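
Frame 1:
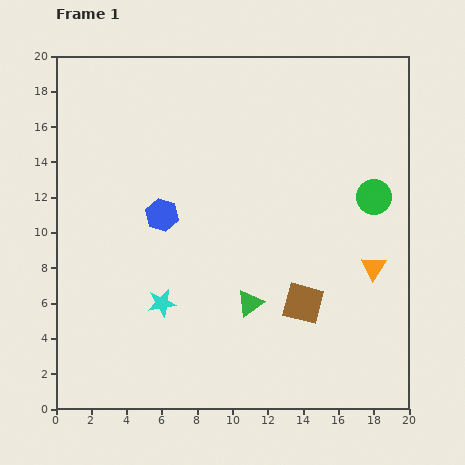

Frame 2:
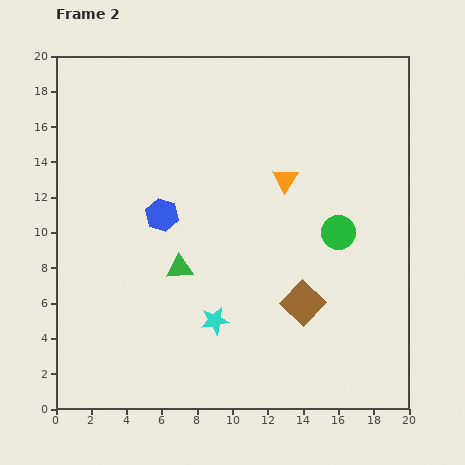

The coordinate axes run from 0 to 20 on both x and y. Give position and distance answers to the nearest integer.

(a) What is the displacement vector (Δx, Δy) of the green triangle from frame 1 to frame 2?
(-4, 2)

The green triangle was at (11, 6) in frame 1 and (7, 8) in frame 2.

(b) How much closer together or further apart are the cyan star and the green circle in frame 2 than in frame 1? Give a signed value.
-4

Distance in frame 1: 13. Distance in frame 2: 9.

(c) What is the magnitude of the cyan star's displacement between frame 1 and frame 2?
3

The cyan star moved from (6, 6) to (9, 5), a distance of √(3² + 1²) ≈ 3.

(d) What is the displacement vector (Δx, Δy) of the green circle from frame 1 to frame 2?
(-2, -2)

The green circle was at (18, 12) in frame 1 and (16, 10) in frame 2.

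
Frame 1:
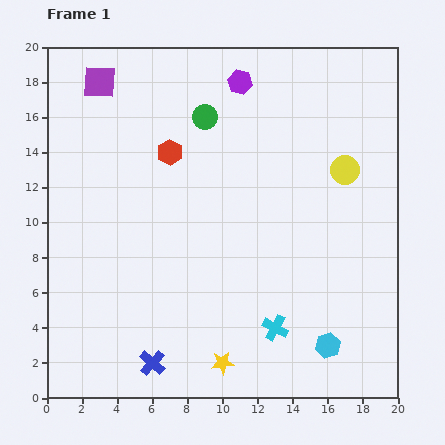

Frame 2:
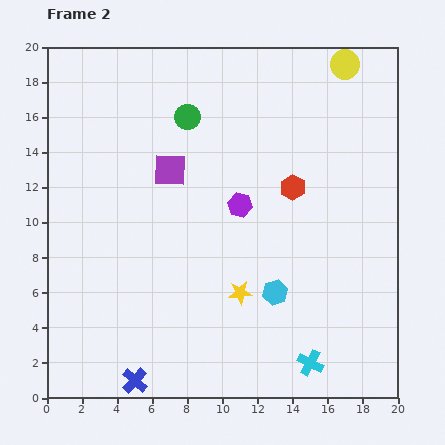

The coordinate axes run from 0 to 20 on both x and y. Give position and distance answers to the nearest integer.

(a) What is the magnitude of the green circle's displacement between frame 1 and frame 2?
1

The green circle moved from (9, 16) to (8, 16), a distance of √(1² + 0²) ≈ 1.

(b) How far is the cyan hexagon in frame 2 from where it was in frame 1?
4

The cyan hexagon moved from (16, 3) to (13, 6), a distance of √(3² + 3²) ≈ 4.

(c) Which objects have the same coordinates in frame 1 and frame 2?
none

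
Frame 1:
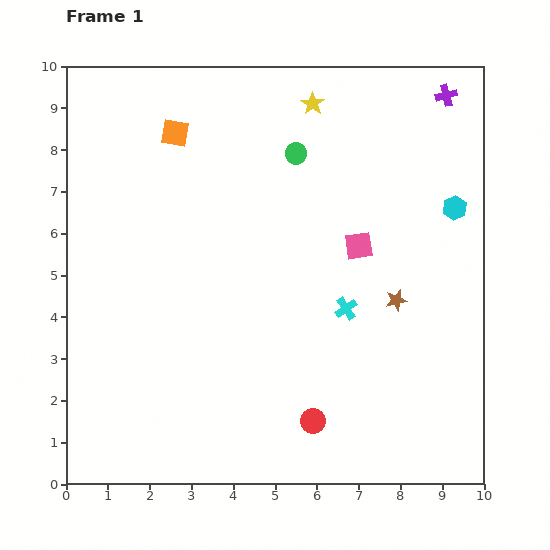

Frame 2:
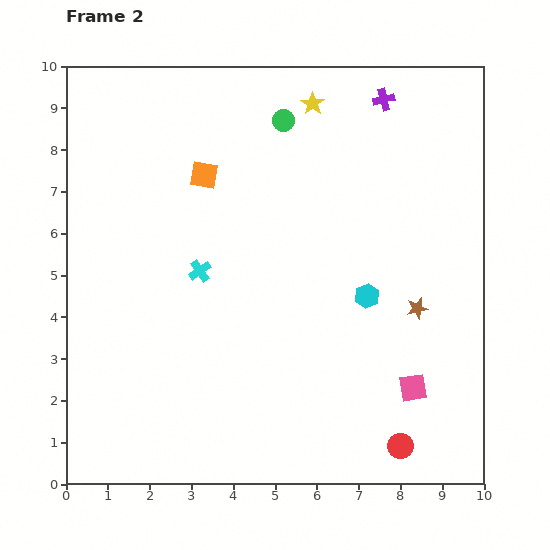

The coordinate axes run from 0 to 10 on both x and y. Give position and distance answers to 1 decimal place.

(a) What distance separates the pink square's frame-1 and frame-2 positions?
3.6

The pink square moved from (7.0, 5.7) to (8.3, 2.3), a distance of √(1.3² + 3.4²) ≈ 3.6.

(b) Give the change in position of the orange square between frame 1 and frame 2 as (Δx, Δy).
(0.7, -1.0)

The orange square was at (2.6, 8.4) in frame 1 and (3.3, 7.4) in frame 2.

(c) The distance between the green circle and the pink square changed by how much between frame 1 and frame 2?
+4.4

Distance in frame 1: 2.7. Distance in frame 2: 7.1.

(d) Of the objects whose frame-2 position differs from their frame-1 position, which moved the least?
the brown star

(moved 0.5)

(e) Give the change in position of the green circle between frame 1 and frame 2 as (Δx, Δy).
(-0.3, 0.8)

The green circle was at (5.5, 7.9) in frame 1 and (5.2, 8.7) in frame 2.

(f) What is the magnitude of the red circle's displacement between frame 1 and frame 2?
2.2

The red circle moved from (5.9, 1.5) to (8.0, 0.9), a distance of √(2.1² + 0.6²) ≈ 2.2.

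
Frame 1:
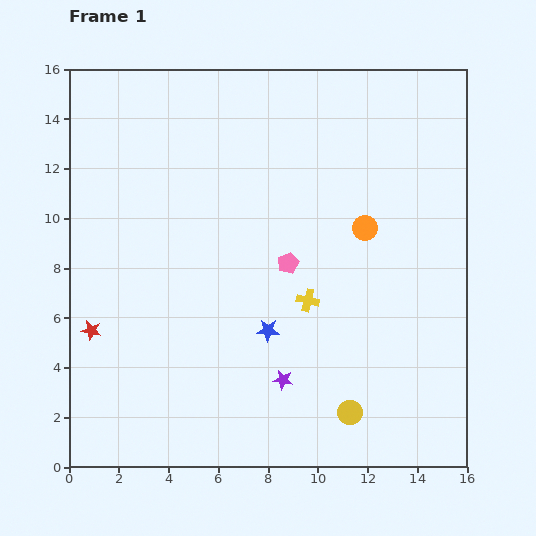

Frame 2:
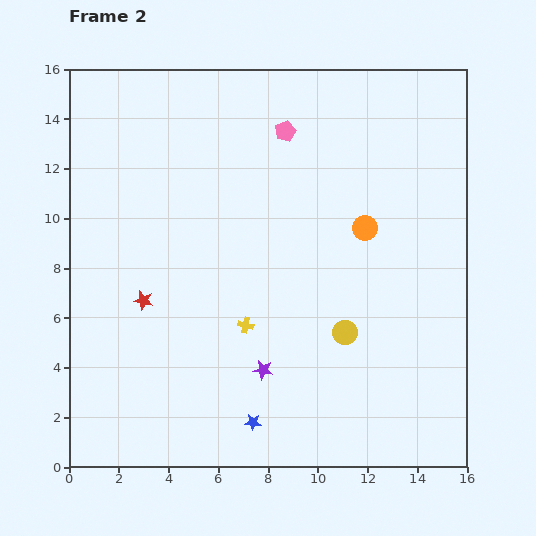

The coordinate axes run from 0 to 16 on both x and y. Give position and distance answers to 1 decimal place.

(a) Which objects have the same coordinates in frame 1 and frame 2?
the orange circle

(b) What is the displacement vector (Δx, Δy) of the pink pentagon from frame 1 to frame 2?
(-0.1, 5.3)

The pink pentagon was at (8.8, 8.2) in frame 1 and (8.7, 13.5) in frame 2.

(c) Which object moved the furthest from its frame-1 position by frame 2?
the pink pentagon

(moved 5.3; next 3.7)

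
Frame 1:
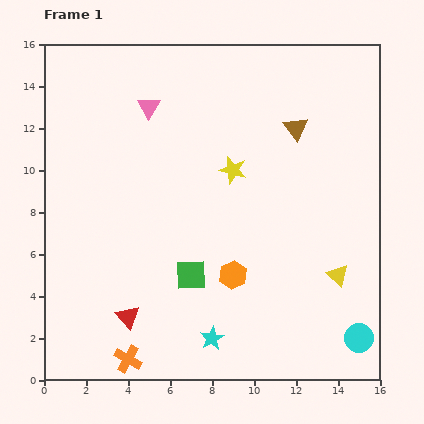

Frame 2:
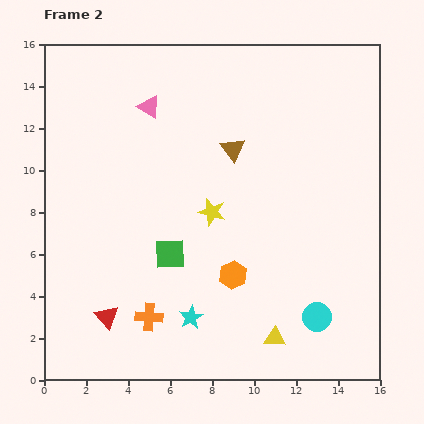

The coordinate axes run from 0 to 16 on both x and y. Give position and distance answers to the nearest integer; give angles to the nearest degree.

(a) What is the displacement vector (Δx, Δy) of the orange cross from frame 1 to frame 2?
(1, 2)

The orange cross was at (4, 1) in frame 1 and (5, 3) in frame 2.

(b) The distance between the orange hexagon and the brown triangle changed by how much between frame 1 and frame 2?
-2

Distance in frame 1: 8. Distance in frame 2: 6.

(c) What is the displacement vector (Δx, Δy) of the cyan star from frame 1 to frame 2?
(-1, 1)

The cyan star was at (8, 2) in frame 1 and (7, 3) in frame 2.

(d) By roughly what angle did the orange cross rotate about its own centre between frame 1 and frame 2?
24° counter-clockwise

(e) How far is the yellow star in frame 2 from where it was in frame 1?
2

The yellow star moved from (9, 10) to (8, 8), a distance of √(1² + 2²) ≈ 2.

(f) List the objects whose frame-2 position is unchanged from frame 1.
the pink triangle, the orange hexagon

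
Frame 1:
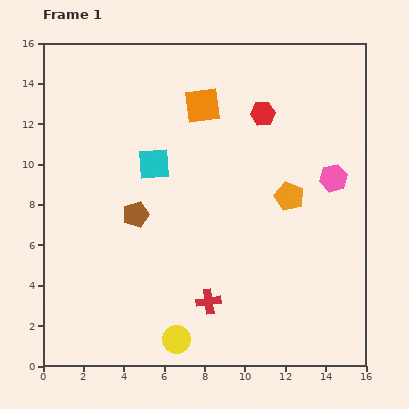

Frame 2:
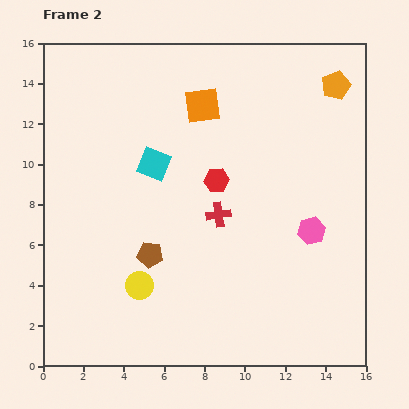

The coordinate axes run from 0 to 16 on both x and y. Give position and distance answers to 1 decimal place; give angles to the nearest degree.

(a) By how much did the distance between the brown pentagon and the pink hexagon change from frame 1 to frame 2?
-1.9

Distance in frame 1: 10.0. Distance in frame 2: 8.1.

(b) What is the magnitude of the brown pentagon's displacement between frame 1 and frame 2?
2.1

The brown pentagon moved from (4.6, 7.5) to (5.3, 5.5), a distance of √(0.7² + 2.0²) ≈ 2.1.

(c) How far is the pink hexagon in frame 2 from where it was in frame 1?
2.8

The pink hexagon moved from (14.4, 9.3) to (13.3, 6.7), a distance of √(1.1² + 2.6²) ≈ 2.8.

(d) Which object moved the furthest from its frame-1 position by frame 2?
the orange pentagon

(moved 6.0; next 4.3)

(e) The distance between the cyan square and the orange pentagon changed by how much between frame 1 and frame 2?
+2.9

Distance in frame 1: 6.9. Distance in frame 2: 9.8.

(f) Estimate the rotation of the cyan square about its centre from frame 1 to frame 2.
25° clockwise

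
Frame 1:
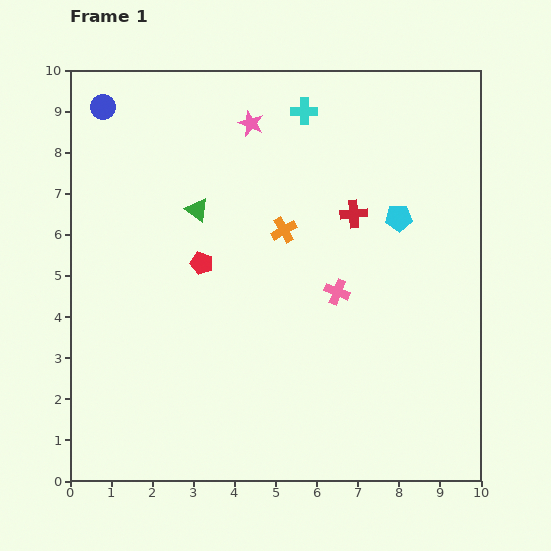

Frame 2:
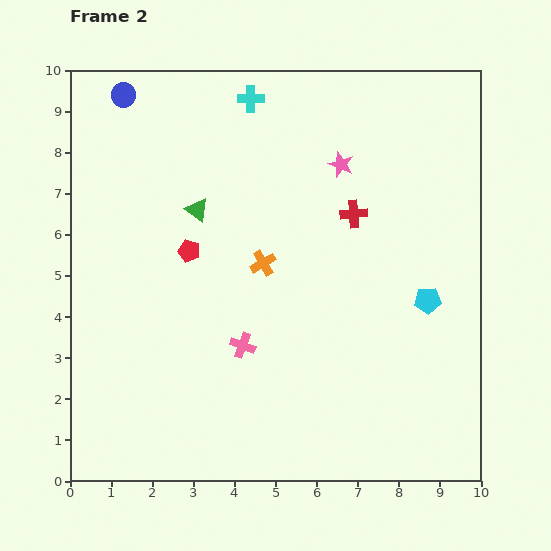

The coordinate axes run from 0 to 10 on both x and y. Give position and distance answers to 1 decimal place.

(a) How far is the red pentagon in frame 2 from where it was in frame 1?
0.4

The red pentagon moved from (3.2, 5.3) to (2.9, 5.6), a distance of √(0.3² + 0.3²) ≈ 0.4.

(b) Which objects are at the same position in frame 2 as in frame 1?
the green triangle, the red cross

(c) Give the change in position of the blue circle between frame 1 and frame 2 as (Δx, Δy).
(0.5, 0.3)

The blue circle was at (0.8, 9.1) in frame 1 and (1.3, 9.4) in frame 2.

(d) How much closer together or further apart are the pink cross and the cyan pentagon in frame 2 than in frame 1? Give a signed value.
+2.3

Distance in frame 1: 2.3. Distance in frame 2: 4.6.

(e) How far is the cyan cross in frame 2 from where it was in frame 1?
1.3

The cyan cross moved from (5.7, 9.0) to (4.4, 9.3), a distance of √(1.3² + 0.3²) ≈ 1.3.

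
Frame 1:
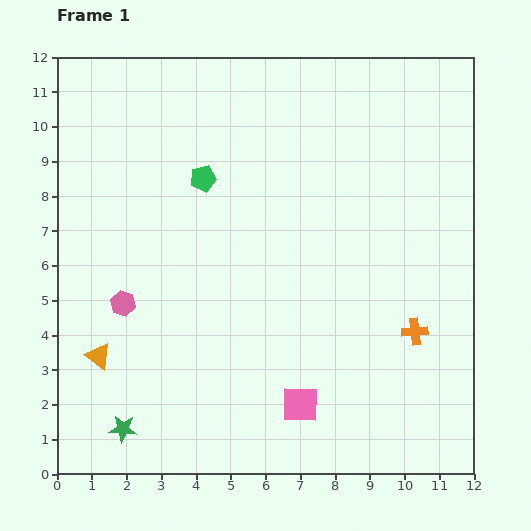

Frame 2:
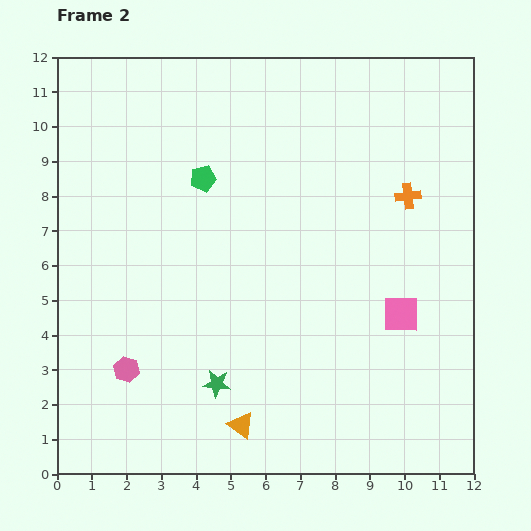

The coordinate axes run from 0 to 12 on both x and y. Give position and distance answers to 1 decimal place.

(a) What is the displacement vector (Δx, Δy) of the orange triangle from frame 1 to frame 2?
(4.1, -2.0)

The orange triangle was at (1.2, 3.4) in frame 1 and (5.3, 1.4) in frame 2.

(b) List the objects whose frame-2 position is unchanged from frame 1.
the green pentagon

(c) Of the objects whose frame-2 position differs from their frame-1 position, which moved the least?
the pink hexagon

(moved 1.9)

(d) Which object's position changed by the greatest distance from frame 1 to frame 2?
the orange triangle

(moved 4.6; next 3.9)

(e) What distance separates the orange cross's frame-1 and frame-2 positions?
3.9

The orange cross moved from (10.3, 4.1) to (10.1, 8.0), a distance of √(0.2² + 3.9²) ≈ 3.9.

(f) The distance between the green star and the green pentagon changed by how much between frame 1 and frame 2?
-1.7

Distance in frame 1: 7.6. Distance in frame 2: 5.9.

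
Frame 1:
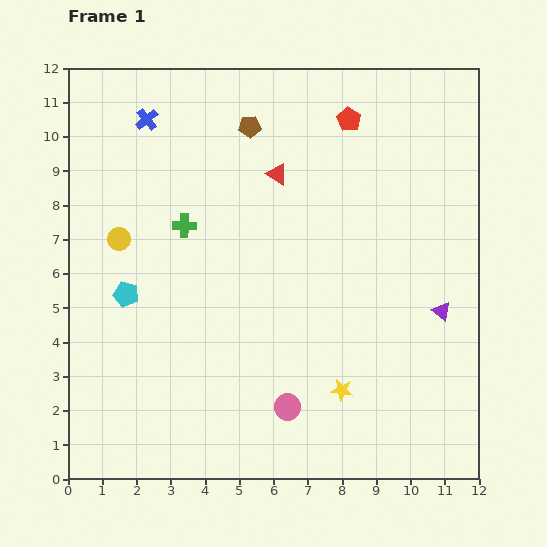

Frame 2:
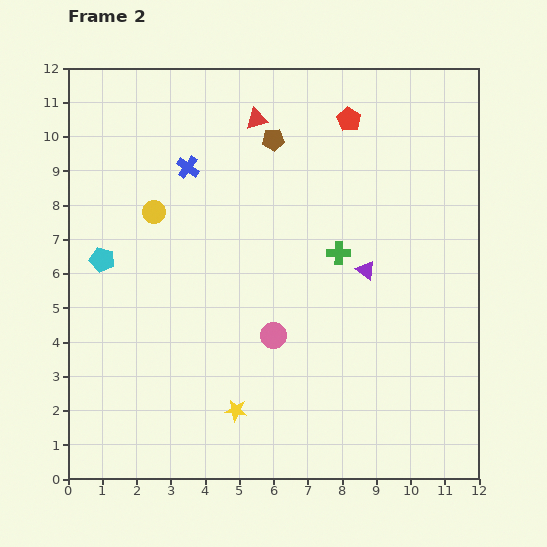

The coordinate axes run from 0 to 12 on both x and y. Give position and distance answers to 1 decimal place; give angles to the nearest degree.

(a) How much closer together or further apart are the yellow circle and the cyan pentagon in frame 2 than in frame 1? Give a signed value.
+0.5

Distance in frame 1: 1.6. Distance in frame 2: 2.1.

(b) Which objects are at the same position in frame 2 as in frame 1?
the red pentagon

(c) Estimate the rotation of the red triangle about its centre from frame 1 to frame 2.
45° counter-clockwise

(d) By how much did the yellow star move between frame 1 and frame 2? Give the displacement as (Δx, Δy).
(-3.1, -0.6)

The yellow star was at (8.0, 2.6) in frame 1 and (4.9, 2.0) in frame 2.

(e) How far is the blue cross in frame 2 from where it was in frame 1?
1.8

The blue cross moved from (2.3, 10.5) to (3.5, 9.1), a distance of √(1.2² + 1.4²) ≈ 1.8.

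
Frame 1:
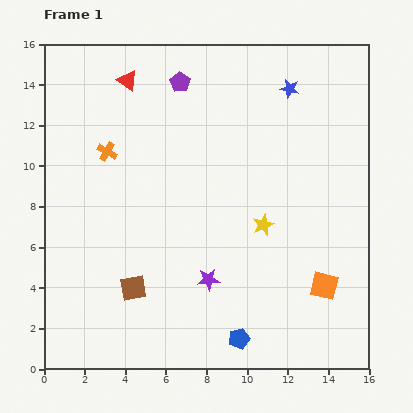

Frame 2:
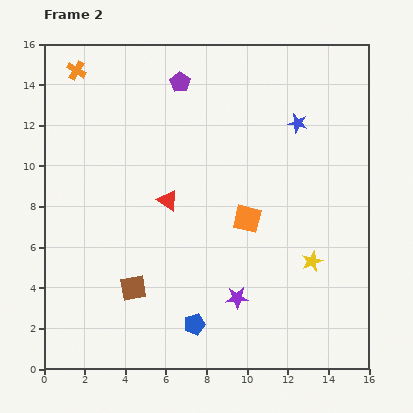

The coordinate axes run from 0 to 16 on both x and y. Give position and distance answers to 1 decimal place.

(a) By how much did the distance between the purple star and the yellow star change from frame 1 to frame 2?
+0.3

Distance in frame 1: 3.8. Distance in frame 2: 4.1.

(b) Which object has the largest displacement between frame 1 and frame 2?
the red triangle

(moved 6.2; next 5.0)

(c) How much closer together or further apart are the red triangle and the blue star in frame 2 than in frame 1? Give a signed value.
-0.6

Distance in frame 1: 8.0. Distance in frame 2: 7.4.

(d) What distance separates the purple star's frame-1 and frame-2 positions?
1.7

The purple star moved from (8.1, 4.4) to (9.5, 3.5), a distance of √(1.4² + 0.9²) ≈ 1.7.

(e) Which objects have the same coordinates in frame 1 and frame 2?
the purple pentagon, the brown square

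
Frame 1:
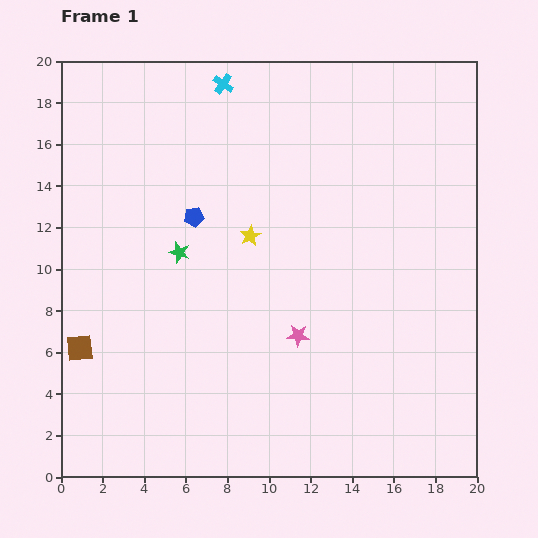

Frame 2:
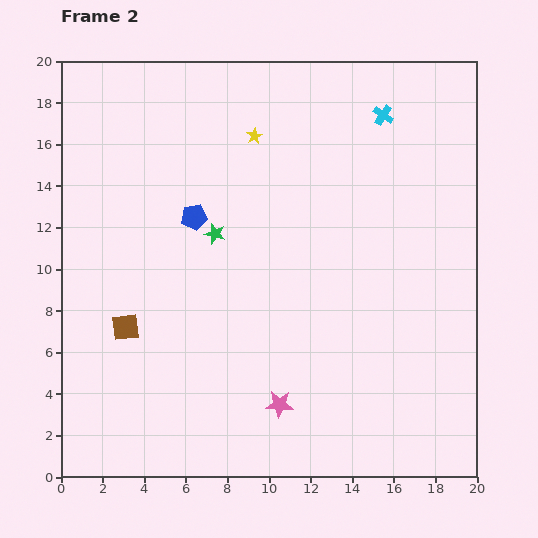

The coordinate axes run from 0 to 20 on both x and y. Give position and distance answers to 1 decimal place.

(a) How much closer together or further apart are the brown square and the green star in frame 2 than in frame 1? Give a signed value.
-0.4

Distance in frame 1: 6.6. Distance in frame 2: 6.2.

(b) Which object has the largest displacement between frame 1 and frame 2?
the cyan cross

(moved 7.8; next 4.8)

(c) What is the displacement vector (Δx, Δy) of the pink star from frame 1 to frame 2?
(-0.9, -3.3)

The pink star was at (11.4, 6.8) in frame 1 and (10.5, 3.5) in frame 2.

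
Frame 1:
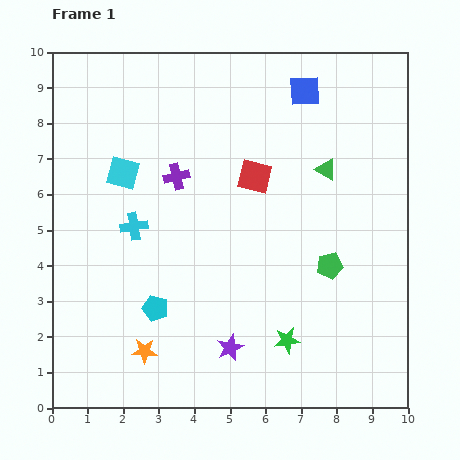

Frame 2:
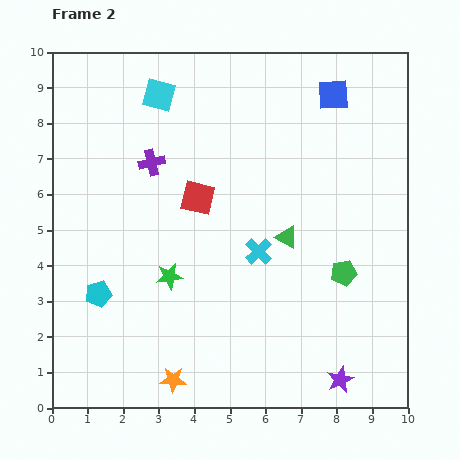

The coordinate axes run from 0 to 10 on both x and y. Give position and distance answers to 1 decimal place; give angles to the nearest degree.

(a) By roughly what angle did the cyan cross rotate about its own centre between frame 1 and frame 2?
35° counter-clockwise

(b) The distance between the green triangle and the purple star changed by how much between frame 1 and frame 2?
-1.4

Distance in frame 1: 5.7. Distance in frame 2: 4.3.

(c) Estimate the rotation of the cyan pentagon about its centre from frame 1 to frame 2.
30° counter-clockwise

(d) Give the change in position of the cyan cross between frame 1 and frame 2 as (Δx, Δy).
(3.5, -0.7)

The cyan cross was at (2.3, 5.1) in frame 1 and (5.8, 4.4) in frame 2.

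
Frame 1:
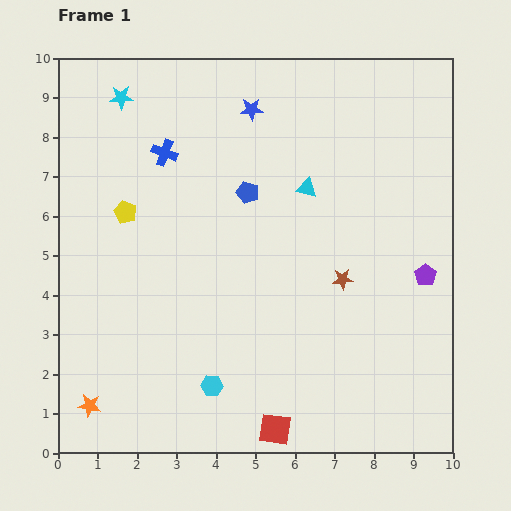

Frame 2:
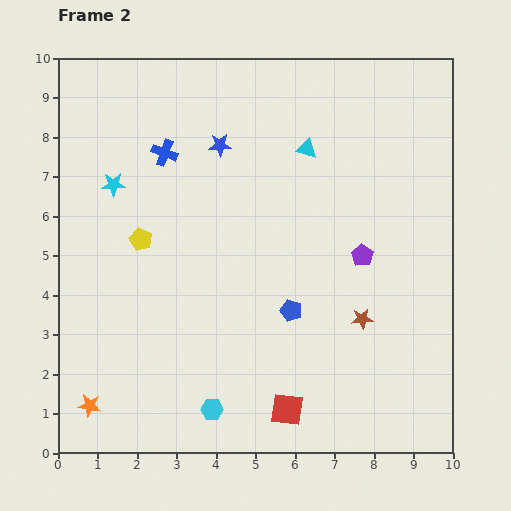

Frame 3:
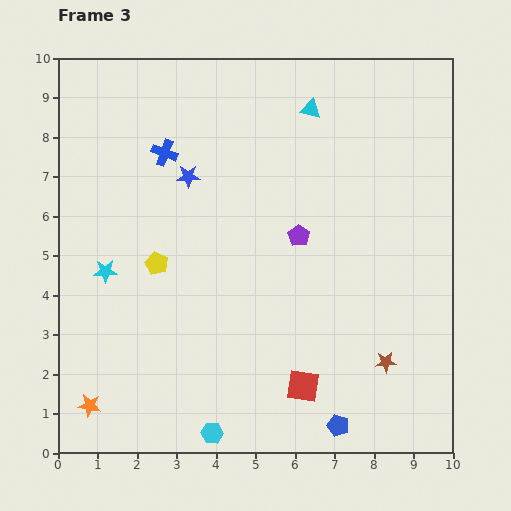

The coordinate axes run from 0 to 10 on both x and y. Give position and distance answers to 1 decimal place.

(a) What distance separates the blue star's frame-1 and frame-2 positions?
1.2

The blue star moved from (4.9, 8.7) to (4.1, 7.8), a distance of √(0.8² + 0.9²) ≈ 1.2.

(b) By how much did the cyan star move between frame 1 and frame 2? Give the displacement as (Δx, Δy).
(-0.2, -2.2)

The cyan star was at (1.6, 9.0) in frame 1 and (1.4, 6.8) in frame 2.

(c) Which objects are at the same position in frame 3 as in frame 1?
the blue cross, the orange star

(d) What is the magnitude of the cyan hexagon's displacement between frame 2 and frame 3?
0.6

The cyan hexagon moved from (3.9, 1.1) to (3.9, 0.5), a distance of √(0.0² + 0.6²) ≈ 0.6.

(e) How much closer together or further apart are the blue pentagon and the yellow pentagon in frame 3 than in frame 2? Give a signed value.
+2.0

Distance in frame 2: 4.2. Distance in frame 3: 6.2.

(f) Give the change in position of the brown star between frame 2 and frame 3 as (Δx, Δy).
(0.6, -1.1)

The brown star was at (7.7, 3.4) in frame 2 and (8.3, 2.3) in frame 3.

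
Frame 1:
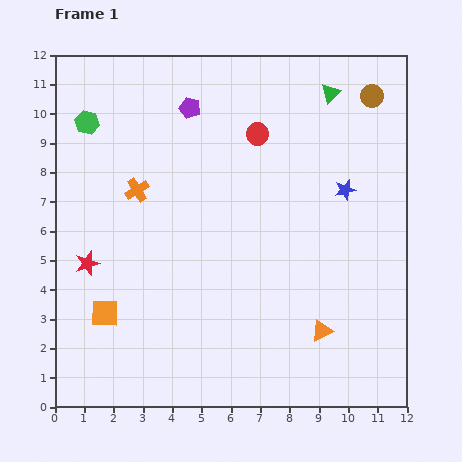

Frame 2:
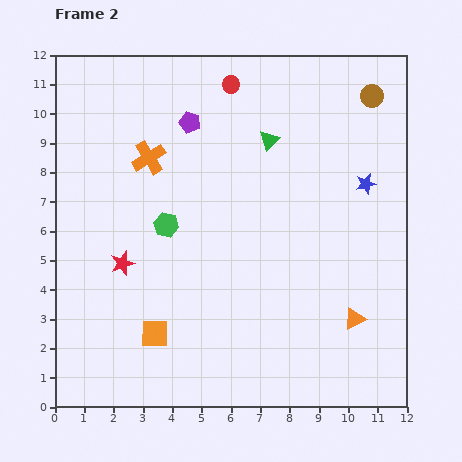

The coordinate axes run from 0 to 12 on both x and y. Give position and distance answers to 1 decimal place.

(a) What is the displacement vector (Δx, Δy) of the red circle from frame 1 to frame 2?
(-0.9, 1.7)

The red circle was at (6.9, 9.3) in frame 1 and (6.0, 11.0) in frame 2.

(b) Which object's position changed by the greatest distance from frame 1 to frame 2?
the green hexagon

(moved 4.4; next 2.6)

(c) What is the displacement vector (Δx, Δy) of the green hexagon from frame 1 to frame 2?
(2.7, -3.5)

The green hexagon was at (1.1, 9.7) in frame 1 and (3.8, 6.2) in frame 2.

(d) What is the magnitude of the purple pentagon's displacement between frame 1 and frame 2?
0.5

The purple pentagon moved from (4.6, 10.2) to (4.6, 9.7), a distance of √(0.0² + 0.5²) ≈ 0.5.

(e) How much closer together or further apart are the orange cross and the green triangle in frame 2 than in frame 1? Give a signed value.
-3.3

Distance in frame 1: 7.4. Distance in frame 2: 4.1.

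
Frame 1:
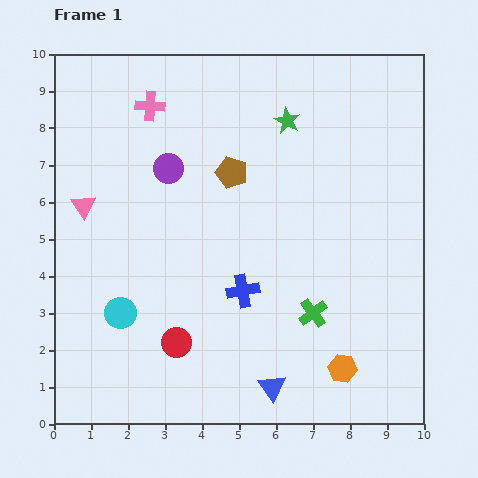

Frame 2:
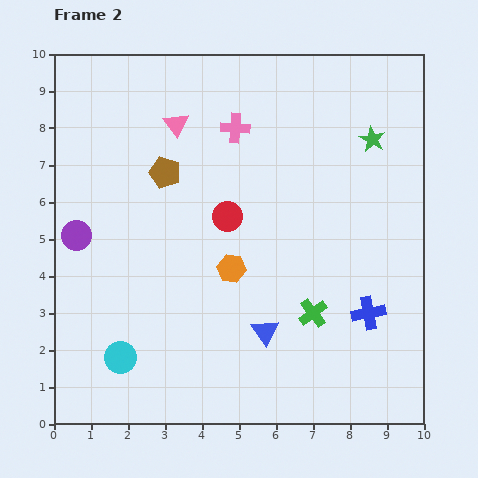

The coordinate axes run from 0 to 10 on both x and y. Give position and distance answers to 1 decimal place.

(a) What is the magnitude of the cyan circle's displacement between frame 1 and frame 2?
1.2

The cyan circle moved from (1.8, 3.0) to (1.8, 1.8), a distance of √(0.0² + 1.2²) ≈ 1.2.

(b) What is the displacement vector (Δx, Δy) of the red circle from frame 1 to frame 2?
(1.4, 3.4)

The red circle was at (3.3, 2.2) in frame 1 and (4.7, 5.6) in frame 2.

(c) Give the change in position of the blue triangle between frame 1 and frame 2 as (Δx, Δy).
(-0.2, 1.5)

The blue triangle was at (5.9, 1.0) in frame 1 and (5.7, 2.5) in frame 2.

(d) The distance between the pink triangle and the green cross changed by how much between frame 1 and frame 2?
-0.5

Distance in frame 1: 6.8. Distance in frame 2: 6.3.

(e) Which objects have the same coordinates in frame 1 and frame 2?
the green cross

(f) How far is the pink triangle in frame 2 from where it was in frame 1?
3.3

The pink triangle moved from (0.8, 5.9) to (3.3, 8.1), a distance of √(2.5² + 2.2²) ≈ 3.3.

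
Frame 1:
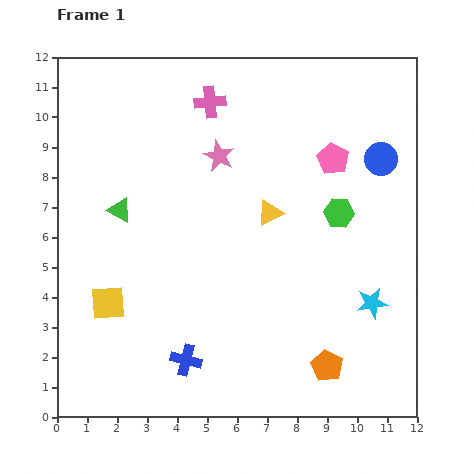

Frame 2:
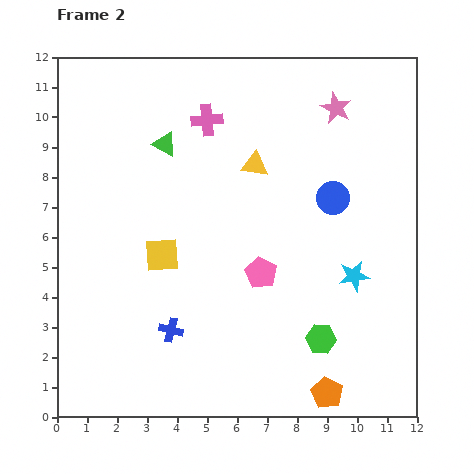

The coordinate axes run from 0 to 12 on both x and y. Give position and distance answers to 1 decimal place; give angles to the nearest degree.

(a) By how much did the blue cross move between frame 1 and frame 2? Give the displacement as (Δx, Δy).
(-0.5, 1.0)

The blue cross was at (4.3, 1.9) in frame 1 and (3.8, 2.9) in frame 2.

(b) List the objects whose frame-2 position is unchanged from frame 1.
none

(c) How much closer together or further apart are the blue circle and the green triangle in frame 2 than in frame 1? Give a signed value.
-3.0

Distance in frame 1: 8.9. Distance in frame 2: 5.9.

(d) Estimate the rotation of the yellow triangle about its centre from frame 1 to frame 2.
35° clockwise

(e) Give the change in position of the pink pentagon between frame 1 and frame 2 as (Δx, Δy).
(-2.4, -3.8)

The pink pentagon was at (9.2, 8.6) in frame 1 and (6.8, 4.8) in frame 2.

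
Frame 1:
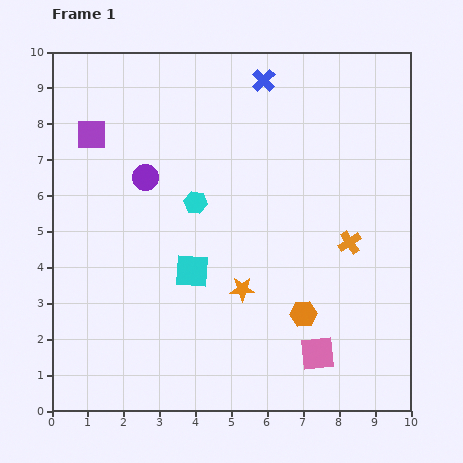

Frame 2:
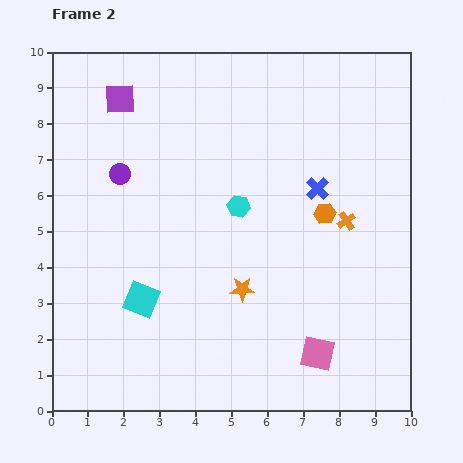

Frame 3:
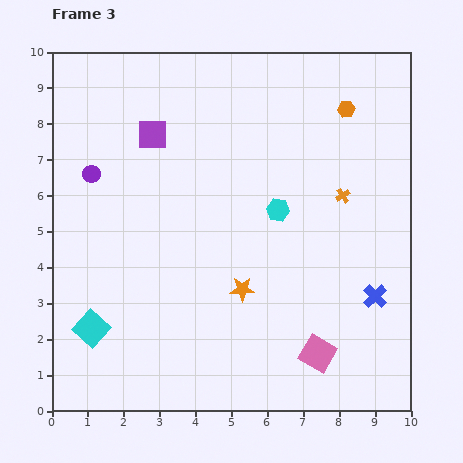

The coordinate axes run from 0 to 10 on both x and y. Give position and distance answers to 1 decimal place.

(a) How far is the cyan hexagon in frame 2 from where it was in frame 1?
1.2

The cyan hexagon moved from (4.0, 5.8) to (5.2, 5.7), a distance of √(1.2² + 0.1²) ≈ 1.2.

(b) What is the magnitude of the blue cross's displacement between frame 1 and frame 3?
6.8

The blue cross moved from (5.9, 9.2) to (9.0, 3.2), a distance of √(3.1² + 6.0²) ≈ 6.8.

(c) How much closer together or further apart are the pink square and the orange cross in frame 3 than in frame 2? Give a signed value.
+0.7

Distance in frame 2: 3.8. Distance in frame 3: 4.5.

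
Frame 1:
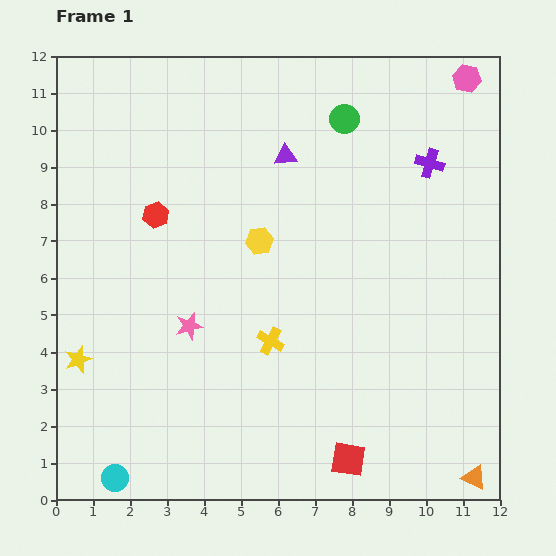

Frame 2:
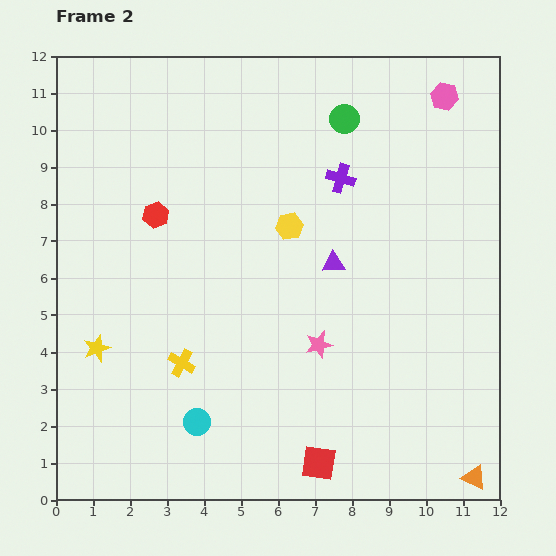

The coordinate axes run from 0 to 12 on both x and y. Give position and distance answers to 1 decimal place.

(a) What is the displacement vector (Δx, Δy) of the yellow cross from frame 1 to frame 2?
(-2.4, -0.6)

The yellow cross was at (5.8, 4.3) in frame 1 and (3.4, 3.7) in frame 2.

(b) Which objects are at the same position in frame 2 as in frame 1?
the red hexagon, the green circle, the orange triangle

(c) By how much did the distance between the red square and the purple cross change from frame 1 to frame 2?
-0.6

Distance in frame 1: 8.3. Distance in frame 2: 7.7.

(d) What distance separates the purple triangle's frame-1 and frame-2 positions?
3.2

The purple triangle moved from (6.2, 9.3) to (7.5, 6.4), a distance of √(1.3² + 2.9²) ≈ 3.2.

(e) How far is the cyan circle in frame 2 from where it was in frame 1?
2.7

The cyan circle moved from (1.6, 0.6) to (3.8, 2.1), a distance of √(2.2² + 1.5²) ≈ 2.7.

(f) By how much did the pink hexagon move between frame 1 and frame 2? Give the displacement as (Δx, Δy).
(-0.6, -0.5)

The pink hexagon was at (11.1, 11.4) in frame 1 and (10.5, 10.9) in frame 2.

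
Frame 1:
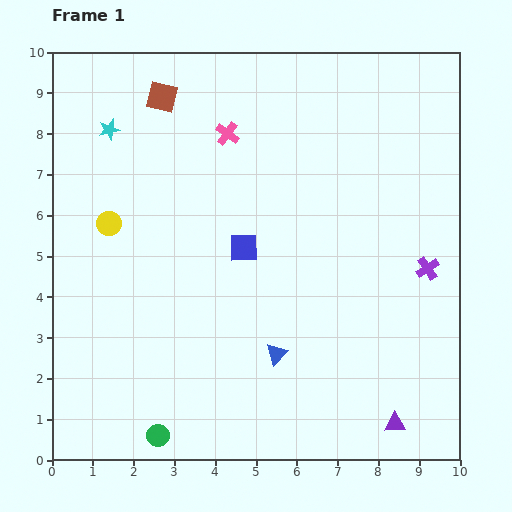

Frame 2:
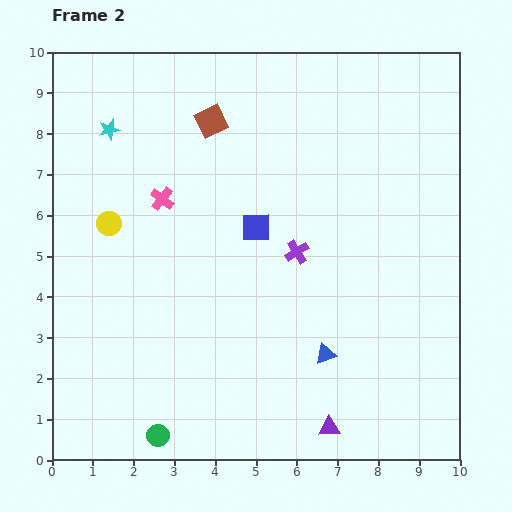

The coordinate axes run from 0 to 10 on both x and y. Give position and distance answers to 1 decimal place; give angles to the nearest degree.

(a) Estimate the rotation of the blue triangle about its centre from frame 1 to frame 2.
24° clockwise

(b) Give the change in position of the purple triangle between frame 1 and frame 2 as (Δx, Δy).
(-1.6, -0.1)

The purple triangle was at (8.4, 0.9) in frame 1 and (6.8, 0.8) in frame 2.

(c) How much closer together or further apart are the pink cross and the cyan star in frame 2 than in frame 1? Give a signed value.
-0.8

Distance in frame 1: 2.9. Distance in frame 2: 2.1.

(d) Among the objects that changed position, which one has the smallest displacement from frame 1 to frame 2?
the blue square

(moved 0.6)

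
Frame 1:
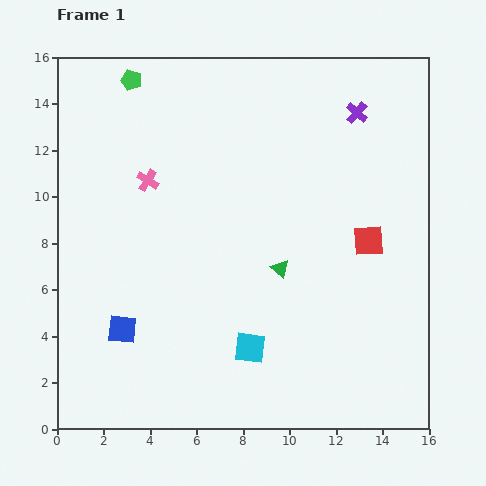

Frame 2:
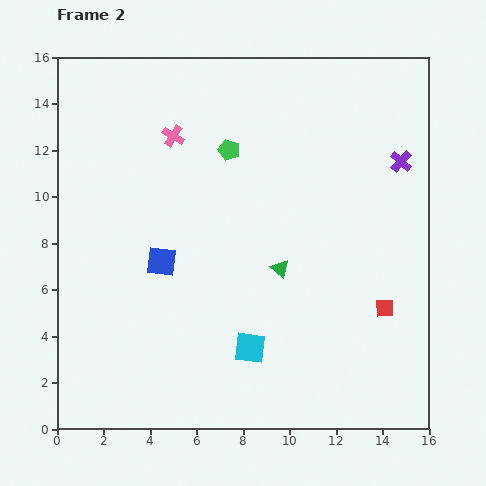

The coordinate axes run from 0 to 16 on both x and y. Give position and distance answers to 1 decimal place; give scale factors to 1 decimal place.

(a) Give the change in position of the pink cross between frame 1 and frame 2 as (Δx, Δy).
(1.1, 1.9)

The pink cross was at (3.9, 10.7) in frame 1 and (5.0, 12.6) in frame 2.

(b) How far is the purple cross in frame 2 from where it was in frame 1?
2.8

The purple cross moved from (12.9, 13.6) to (14.8, 11.5), a distance of √(1.9² + 2.1²) ≈ 2.8.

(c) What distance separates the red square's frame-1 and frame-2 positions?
3.0

The red square moved from (13.4, 8.1) to (14.1, 5.2), a distance of √(0.7² + 2.9²) ≈ 3.0.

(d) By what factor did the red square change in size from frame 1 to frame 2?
0.6×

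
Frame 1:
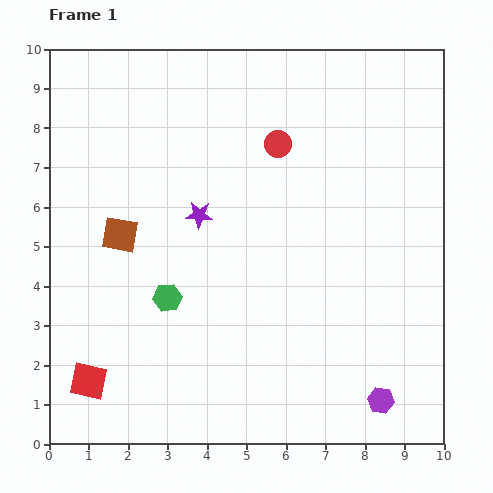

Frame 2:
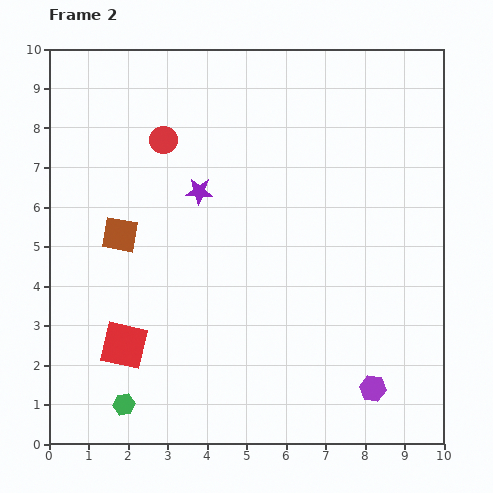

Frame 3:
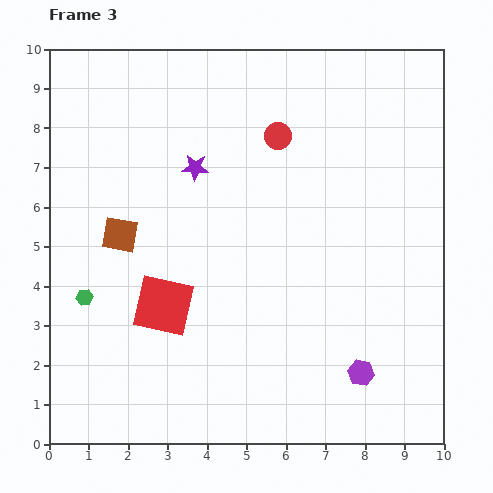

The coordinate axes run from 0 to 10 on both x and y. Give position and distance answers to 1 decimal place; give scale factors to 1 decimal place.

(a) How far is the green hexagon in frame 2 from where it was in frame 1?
2.9

The green hexagon moved from (3.0, 3.7) to (1.9, 1.0), a distance of √(1.1² + 2.7²) ≈ 2.9.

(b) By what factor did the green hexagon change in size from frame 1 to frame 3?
0.6×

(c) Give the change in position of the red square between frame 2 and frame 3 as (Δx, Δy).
(1.0, 1.0)

The red square was at (1.9, 2.5) in frame 2 and (2.9, 3.5) in frame 3.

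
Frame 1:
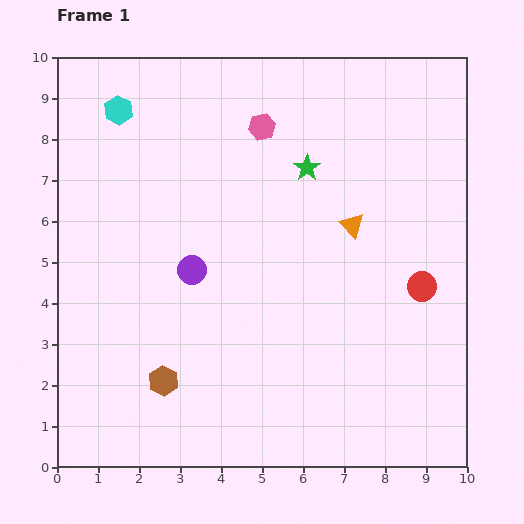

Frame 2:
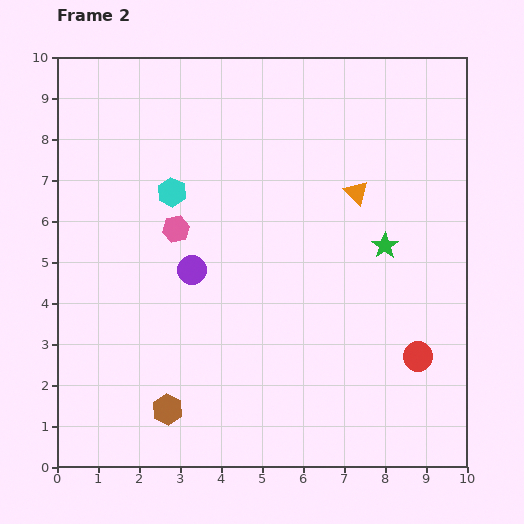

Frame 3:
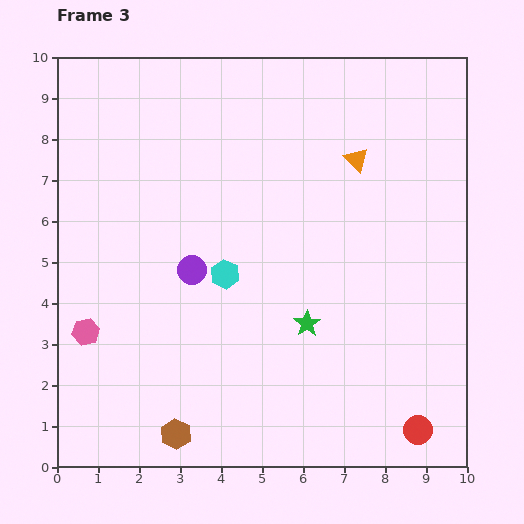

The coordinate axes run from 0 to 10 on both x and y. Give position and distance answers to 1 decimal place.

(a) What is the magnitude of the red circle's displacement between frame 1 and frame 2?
1.7

The red circle moved from (8.9, 4.4) to (8.8, 2.7), a distance of √(0.1² + 1.7²) ≈ 1.7.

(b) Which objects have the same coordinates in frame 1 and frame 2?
the purple circle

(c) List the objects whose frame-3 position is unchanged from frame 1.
the purple circle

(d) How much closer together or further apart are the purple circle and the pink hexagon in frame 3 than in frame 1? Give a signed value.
-0.9

Distance in frame 1: 3.9. Distance in frame 3: 3.0.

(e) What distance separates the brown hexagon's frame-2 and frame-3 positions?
0.6

The brown hexagon moved from (2.7, 1.4) to (2.9, 0.8), a distance of √(0.2² + 0.6²) ≈ 0.6.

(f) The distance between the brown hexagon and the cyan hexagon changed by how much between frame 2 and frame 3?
-1.2

Distance in frame 2: 5.3. Distance in frame 3: 4.1.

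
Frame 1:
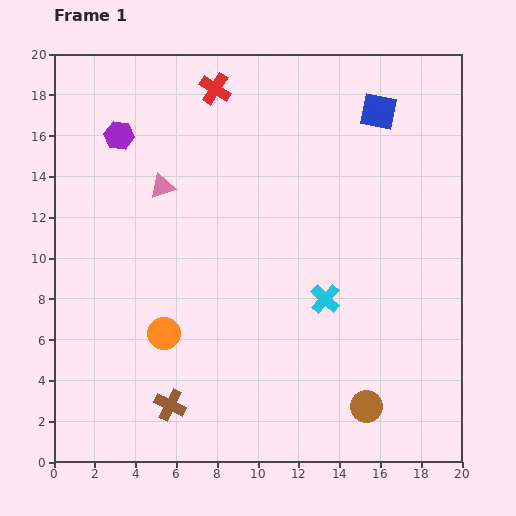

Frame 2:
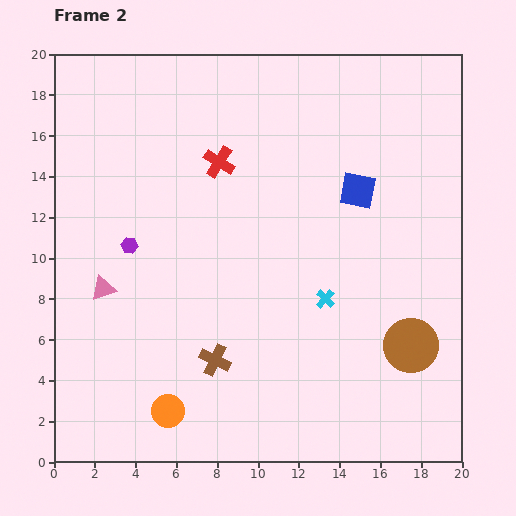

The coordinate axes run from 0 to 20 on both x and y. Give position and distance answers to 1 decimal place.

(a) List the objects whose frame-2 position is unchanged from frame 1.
the cyan cross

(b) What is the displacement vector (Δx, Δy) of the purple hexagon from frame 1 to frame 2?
(0.5, -5.4)

The purple hexagon was at (3.2, 16.0) in frame 1 and (3.7, 10.6) in frame 2.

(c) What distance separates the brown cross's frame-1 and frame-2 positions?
3.1

The brown cross moved from (5.7, 2.8) to (7.9, 5.0), a distance of √(2.2² + 2.2²) ≈ 3.1.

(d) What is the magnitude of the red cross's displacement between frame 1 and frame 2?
3.6

The red cross moved from (7.9, 18.3) to (8.1, 14.7), a distance of √(0.2² + 3.6²) ≈ 3.6.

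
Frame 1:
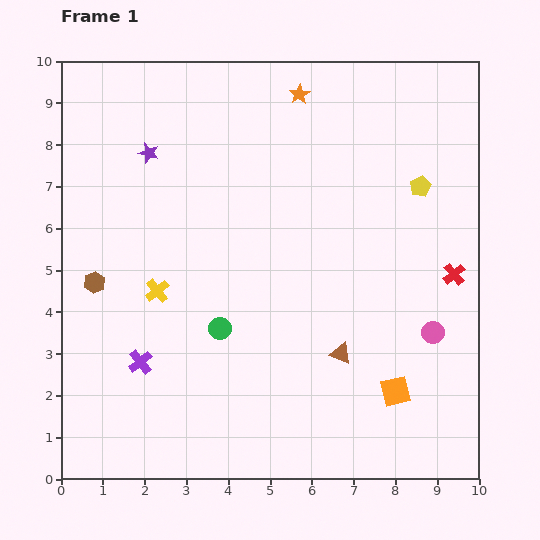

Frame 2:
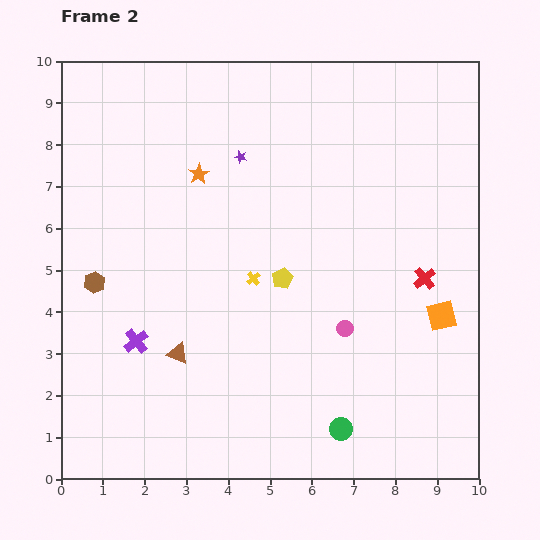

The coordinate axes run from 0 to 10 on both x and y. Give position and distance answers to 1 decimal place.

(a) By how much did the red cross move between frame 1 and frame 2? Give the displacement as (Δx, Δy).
(-0.7, -0.1)

The red cross was at (9.4, 4.9) in frame 1 and (8.7, 4.8) in frame 2.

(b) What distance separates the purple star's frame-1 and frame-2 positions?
2.2

The purple star moved from (2.1, 7.8) to (4.3, 7.7), a distance of √(2.2² + 0.1²) ≈ 2.2.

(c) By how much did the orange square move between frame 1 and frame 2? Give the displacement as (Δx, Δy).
(1.1, 1.8)

The orange square was at (8.0, 2.1) in frame 1 and (9.1, 3.9) in frame 2.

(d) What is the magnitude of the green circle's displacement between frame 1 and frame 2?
3.8

The green circle moved from (3.8, 3.6) to (6.7, 1.2), a distance of √(2.9² + 2.4²) ≈ 3.8.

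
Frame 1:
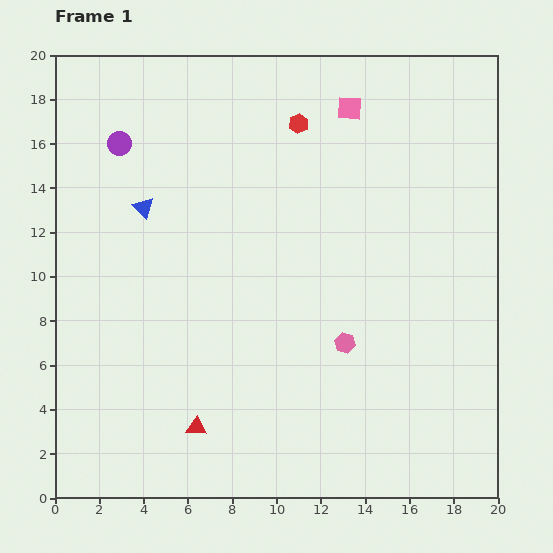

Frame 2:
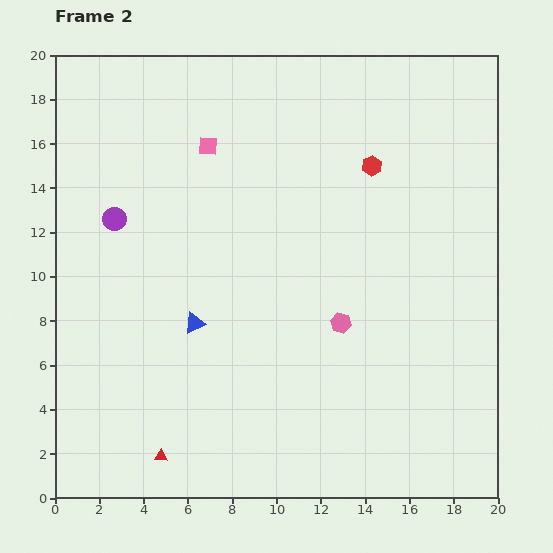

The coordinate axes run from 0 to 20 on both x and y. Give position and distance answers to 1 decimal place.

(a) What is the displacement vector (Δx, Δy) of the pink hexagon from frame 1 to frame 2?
(-0.2, 0.9)

The pink hexagon was at (13.1, 7.0) in frame 1 and (12.9, 7.9) in frame 2.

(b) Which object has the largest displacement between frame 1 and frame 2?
the pink square

(moved 6.6; next 5.7)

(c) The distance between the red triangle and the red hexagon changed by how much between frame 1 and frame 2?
+1.7

Distance in frame 1: 14.5. Distance in frame 2: 16.2.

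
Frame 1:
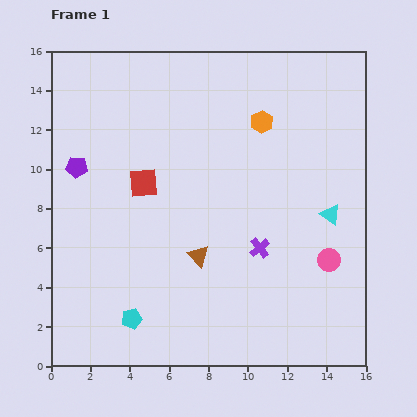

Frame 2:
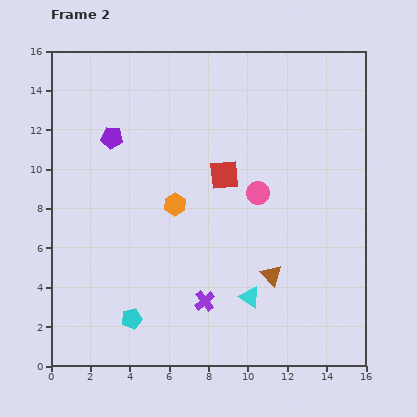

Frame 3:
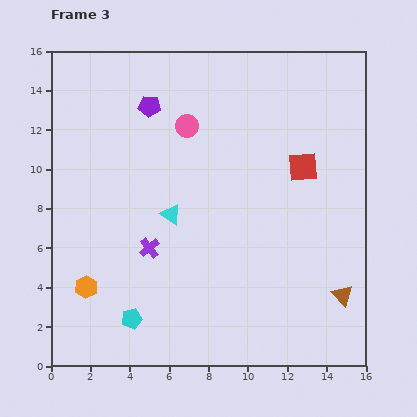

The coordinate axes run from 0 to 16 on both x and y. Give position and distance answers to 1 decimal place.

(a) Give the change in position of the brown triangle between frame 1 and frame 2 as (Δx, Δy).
(3.7, -1.0)

The brown triangle was at (7.5, 5.6) in frame 1 and (11.2, 4.6) in frame 2.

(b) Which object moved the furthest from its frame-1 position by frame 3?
the orange hexagon

(moved 12.2; next 9.9)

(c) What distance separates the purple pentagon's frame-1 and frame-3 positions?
4.8

The purple pentagon moved from (1.3, 10.1) to (5.0, 13.2), a distance of √(3.7² + 3.1²) ≈ 4.8.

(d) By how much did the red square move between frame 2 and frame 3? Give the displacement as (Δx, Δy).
(4.0, 0.4)

The red square was at (8.8, 9.7) in frame 2 and (12.8, 10.1) in frame 3.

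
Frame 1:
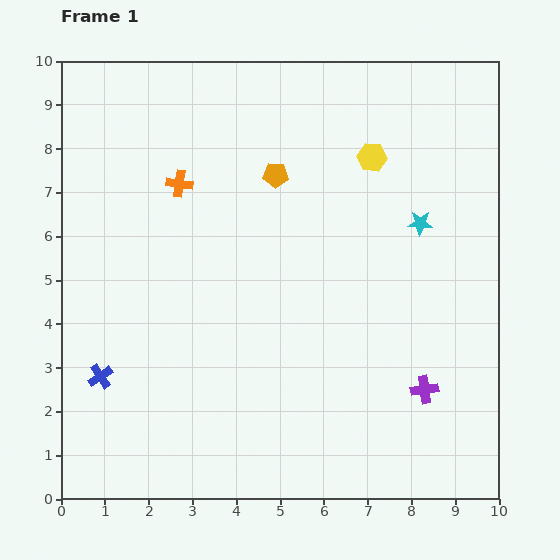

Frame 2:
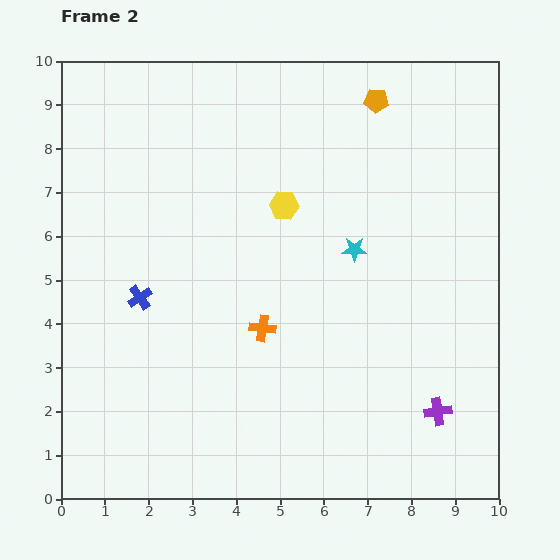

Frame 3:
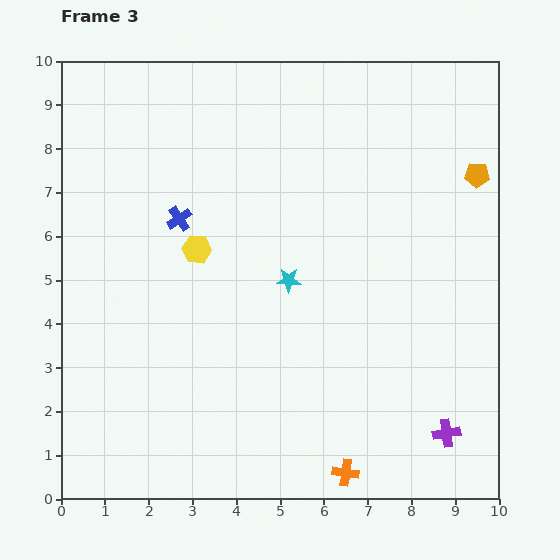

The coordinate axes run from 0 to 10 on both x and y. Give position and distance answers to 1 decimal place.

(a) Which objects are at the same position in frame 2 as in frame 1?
none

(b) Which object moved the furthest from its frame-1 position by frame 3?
the orange cross

(moved 7.6; next 4.6)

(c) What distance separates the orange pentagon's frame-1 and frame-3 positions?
4.6

The orange pentagon moved from (4.9, 7.4) to (9.5, 7.4), a distance of √(4.6² + 0.0²) ≈ 4.6.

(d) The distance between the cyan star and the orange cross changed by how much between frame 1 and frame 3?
-1.0

Distance in frame 1: 5.6. Distance in frame 3: 4.6.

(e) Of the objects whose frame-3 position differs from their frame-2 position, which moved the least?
the purple cross

(moved 0.5)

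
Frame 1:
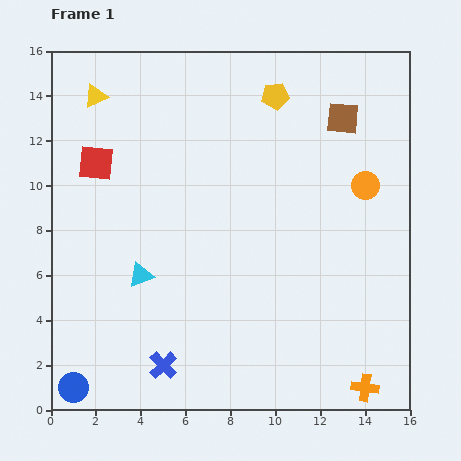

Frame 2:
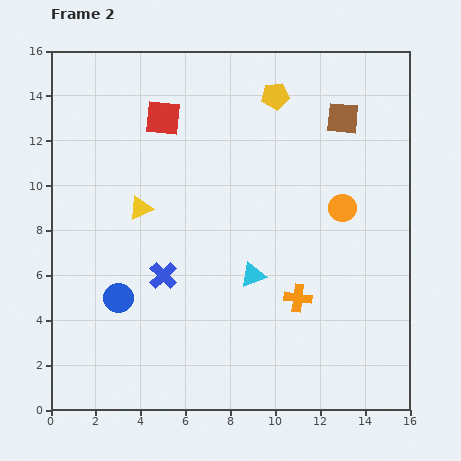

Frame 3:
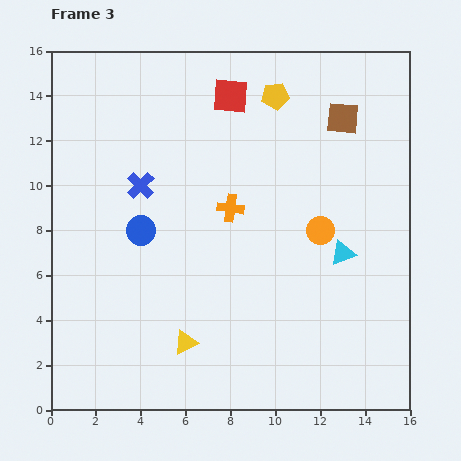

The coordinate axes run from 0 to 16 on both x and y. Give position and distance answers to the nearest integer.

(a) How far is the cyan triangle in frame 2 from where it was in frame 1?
5

The cyan triangle moved from (4, 6) to (9, 6), a distance of √(5² + 0²) ≈ 5.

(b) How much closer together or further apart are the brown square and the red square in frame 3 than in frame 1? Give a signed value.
-6

Distance in frame 1: 11. Distance in frame 3: 5.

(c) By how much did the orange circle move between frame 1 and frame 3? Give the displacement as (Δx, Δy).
(-2, -2)

The orange circle was at (14, 10) in frame 1 and (12, 8) in frame 3.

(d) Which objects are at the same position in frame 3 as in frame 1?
the yellow pentagon, the brown square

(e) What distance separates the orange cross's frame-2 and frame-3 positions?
5

The orange cross moved from (11, 5) to (8, 9), a distance of √(3² + 4²) ≈ 5.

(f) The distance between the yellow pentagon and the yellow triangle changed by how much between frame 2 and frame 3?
+4

Distance in frame 2: 8. Distance in frame 3: 12.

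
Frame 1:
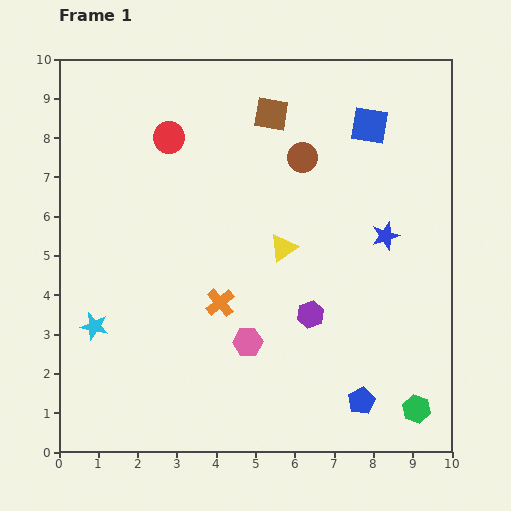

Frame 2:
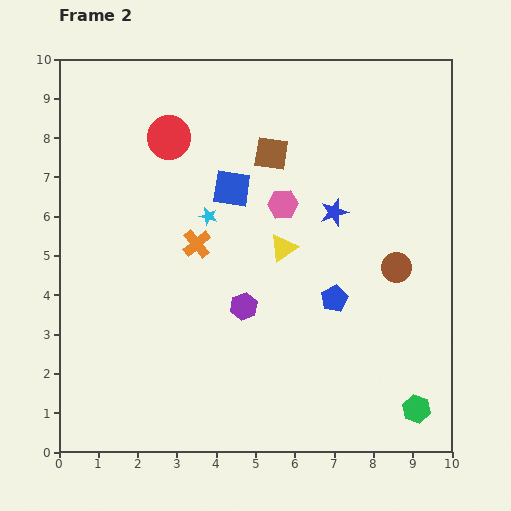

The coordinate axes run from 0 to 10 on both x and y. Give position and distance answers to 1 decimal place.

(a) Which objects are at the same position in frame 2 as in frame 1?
the green hexagon, the yellow triangle, the red circle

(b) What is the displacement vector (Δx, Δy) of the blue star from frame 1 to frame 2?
(-1.3, 0.6)

The blue star was at (8.3, 5.5) in frame 1 and (7.0, 6.1) in frame 2.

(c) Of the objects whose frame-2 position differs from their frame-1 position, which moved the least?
the brown square

(moved 1.0)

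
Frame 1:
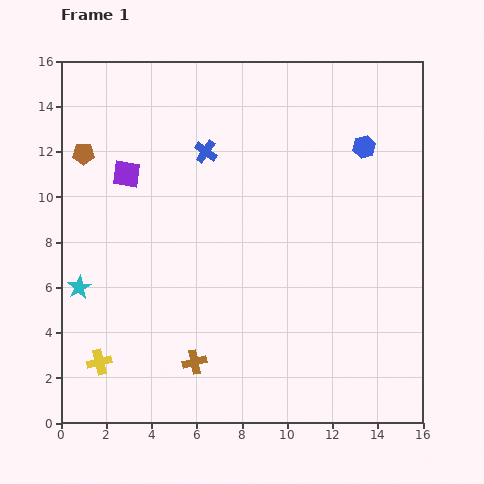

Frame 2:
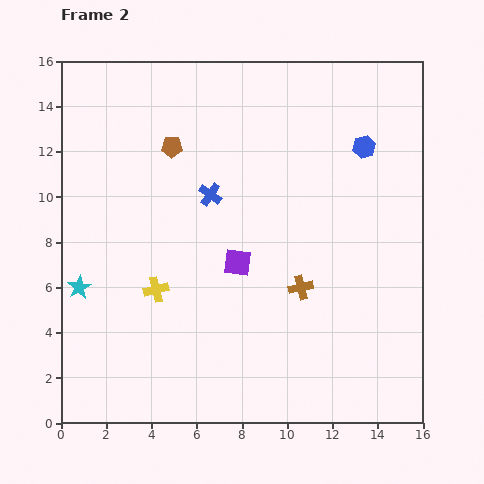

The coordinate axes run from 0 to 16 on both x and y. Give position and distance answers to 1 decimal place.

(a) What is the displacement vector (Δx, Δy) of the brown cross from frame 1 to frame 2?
(4.7, 3.3)

The brown cross was at (5.9, 2.7) in frame 1 and (10.6, 6.0) in frame 2.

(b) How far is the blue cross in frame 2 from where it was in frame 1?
1.9

The blue cross moved from (6.4, 12.0) to (6.6, 10.1), a distance of √(0.2² + 1.9²) ≈ 1.9.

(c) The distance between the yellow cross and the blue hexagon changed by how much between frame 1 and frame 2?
-3.9

Distance in frame 1: 15.1. Distance in frame 2: 11.2.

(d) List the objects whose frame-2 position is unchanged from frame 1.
the blue hexagon, the cyan star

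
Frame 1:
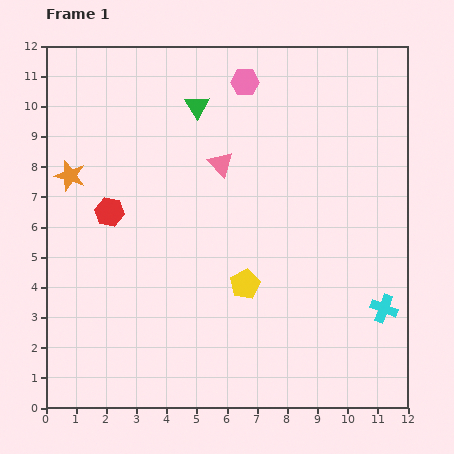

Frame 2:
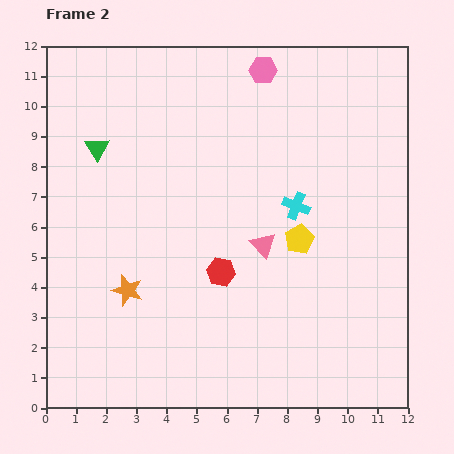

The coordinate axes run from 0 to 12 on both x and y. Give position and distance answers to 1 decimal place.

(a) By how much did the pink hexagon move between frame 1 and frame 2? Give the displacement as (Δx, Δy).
(0.6, 0.4)

The pink hexagon was at (6.6, 10.8) in frame 1 and (7.2, 11.2) in frame 2.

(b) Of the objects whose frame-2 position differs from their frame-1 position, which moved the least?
the pink hexagon

(moved 0.7)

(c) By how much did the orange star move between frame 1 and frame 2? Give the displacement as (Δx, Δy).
(1.9, -3.8)

The orange star was at (0.8, 7.7) in frame 1 and (2.7, 3.9) in frame 2.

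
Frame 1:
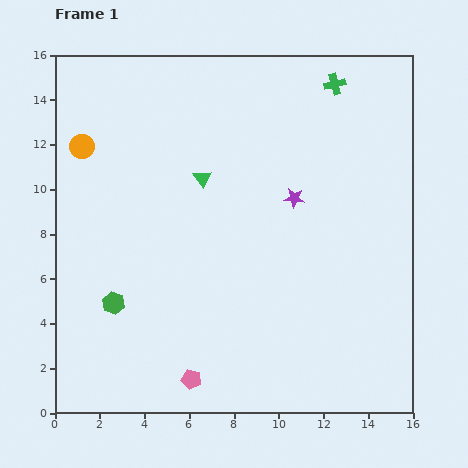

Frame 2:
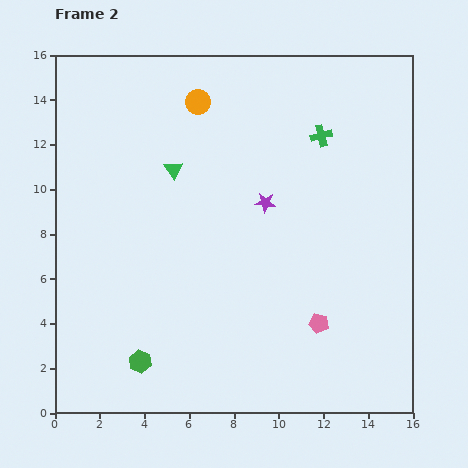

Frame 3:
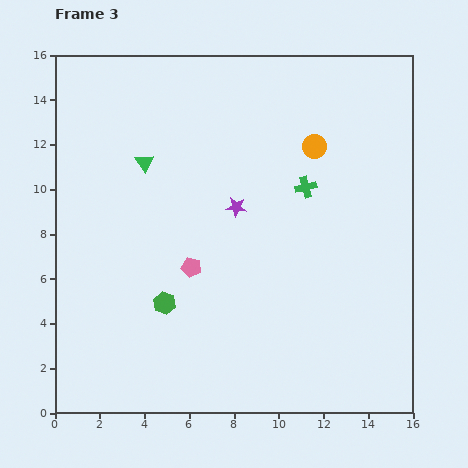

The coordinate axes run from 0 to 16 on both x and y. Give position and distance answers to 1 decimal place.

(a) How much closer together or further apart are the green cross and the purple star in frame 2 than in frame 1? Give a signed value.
-1.5

Distance in frame 1: 5.4. Distance in frame 2: 3.9.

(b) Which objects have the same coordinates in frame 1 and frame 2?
none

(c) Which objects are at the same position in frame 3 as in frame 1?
none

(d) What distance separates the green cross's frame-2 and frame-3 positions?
2.4

The green cross moved from (11.9, 12.4) to (11.2, 10.1), a distance of √(0.7² + 2.3²) ≈ 2.4.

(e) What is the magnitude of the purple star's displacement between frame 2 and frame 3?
1.3

The purple star moved from (9.4, 9.4) to (8.1, 9.2), a distance of √(1.3² + 0.2²) ≈ 1.3.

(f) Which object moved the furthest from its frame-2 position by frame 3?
the pink pentagon

(moved 6.2; next 5.6)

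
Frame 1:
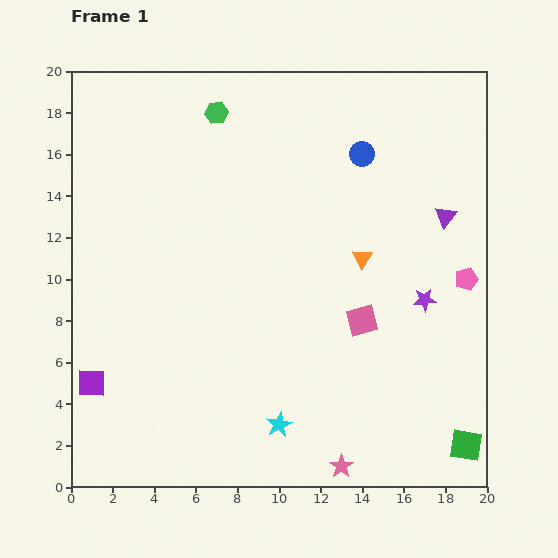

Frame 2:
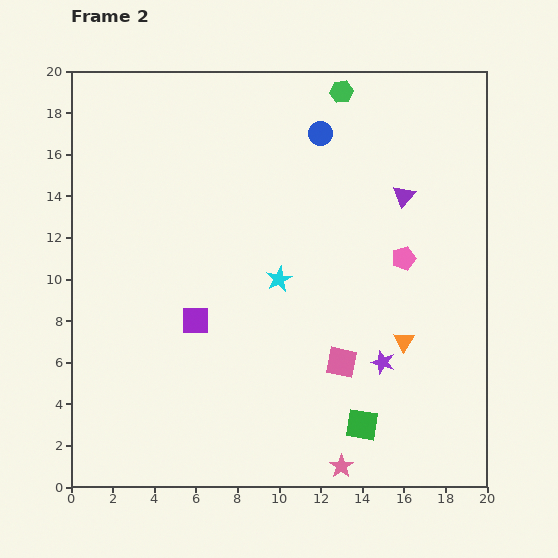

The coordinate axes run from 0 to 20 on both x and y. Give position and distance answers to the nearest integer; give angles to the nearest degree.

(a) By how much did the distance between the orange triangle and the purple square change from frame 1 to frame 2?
-4

Distance in frame 1: 14. Distance in frame 2: 10.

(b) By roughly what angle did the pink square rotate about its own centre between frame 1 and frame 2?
26° clockwise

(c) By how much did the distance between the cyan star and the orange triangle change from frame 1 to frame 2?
-2

Distance in frame 1: 9. Distance in frame 2: 7.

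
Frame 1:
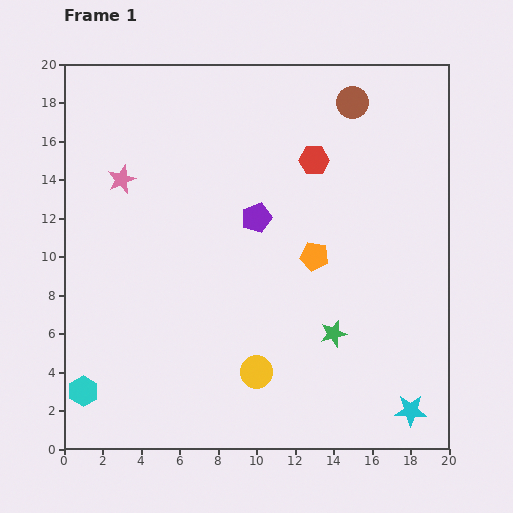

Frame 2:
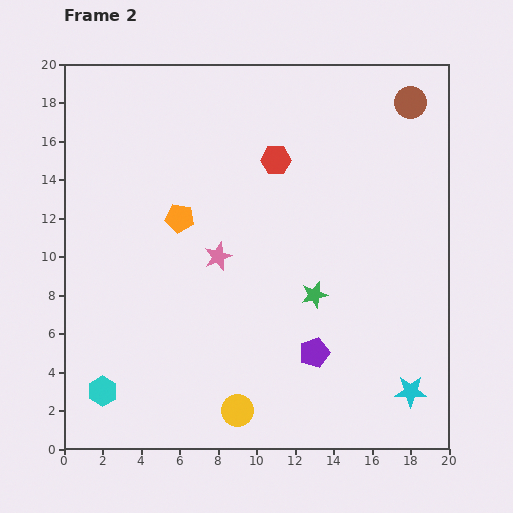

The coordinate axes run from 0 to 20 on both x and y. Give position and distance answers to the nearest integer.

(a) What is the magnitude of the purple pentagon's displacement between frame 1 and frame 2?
8

The purple pentagon moved from (10, 12) to (13, 5), a distance of √(3² + 7²) ≈ 8.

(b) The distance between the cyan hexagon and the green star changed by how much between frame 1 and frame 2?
-1

Distance in frame 1: 13. Distance in frame 2: 12.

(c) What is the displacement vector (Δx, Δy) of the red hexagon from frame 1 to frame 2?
(-2, 0)

The red hexagon was at (13, 15) in frame 1 and (11, 15) in frame 2.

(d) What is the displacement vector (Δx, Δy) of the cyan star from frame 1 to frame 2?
(0, 1)

The cyan star was at (18, 2) in frame 1 and (18, 3) in frame 2.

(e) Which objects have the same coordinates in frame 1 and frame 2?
none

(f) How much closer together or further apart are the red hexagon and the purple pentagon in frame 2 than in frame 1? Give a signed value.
+6

Distance in frame 1: 4. Distance in frame 2: 10.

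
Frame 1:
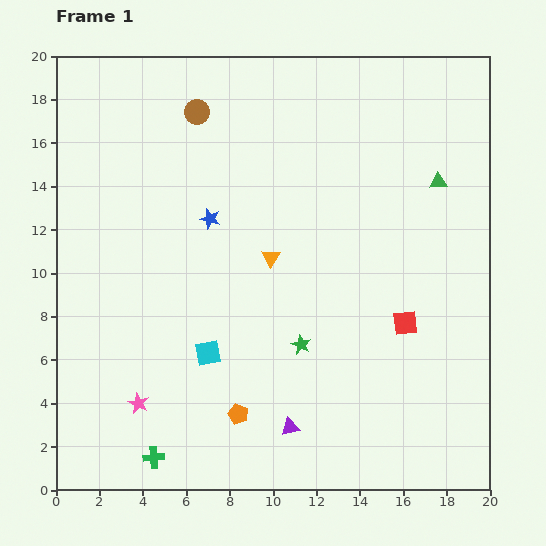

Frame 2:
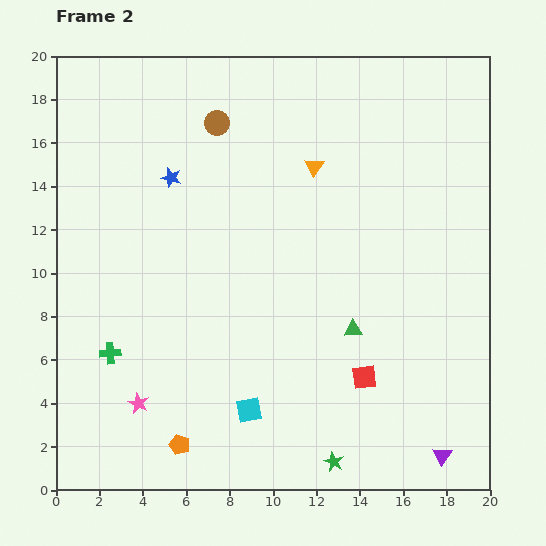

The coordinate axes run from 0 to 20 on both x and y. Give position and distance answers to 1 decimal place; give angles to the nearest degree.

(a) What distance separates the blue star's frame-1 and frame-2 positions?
2.6

The blue star moved from (7.1, 12.5) to (5.3, 14.4), a distance of √(1.8² + 1.9²) ≈ 2.6.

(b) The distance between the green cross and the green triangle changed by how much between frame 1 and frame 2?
-6.9

Distance in frame 1: 18.2. Distance in frame 2: 11.3.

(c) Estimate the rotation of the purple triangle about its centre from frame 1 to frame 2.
45° counter-clockwise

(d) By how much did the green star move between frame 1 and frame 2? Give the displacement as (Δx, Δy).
(1.5, -5.4)

The green star was at (11.3, 6.7) in frame 1 and (12.8, 1.3) in frame 2.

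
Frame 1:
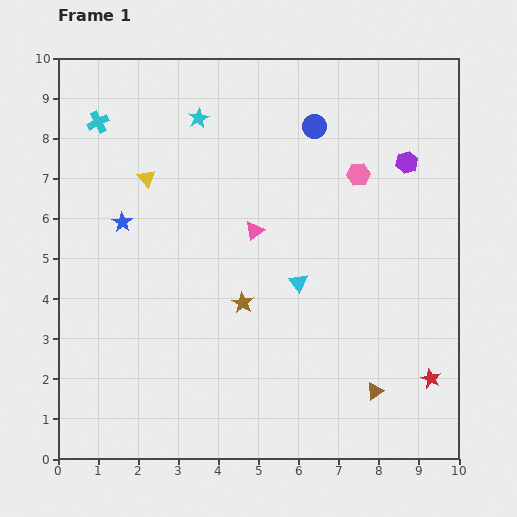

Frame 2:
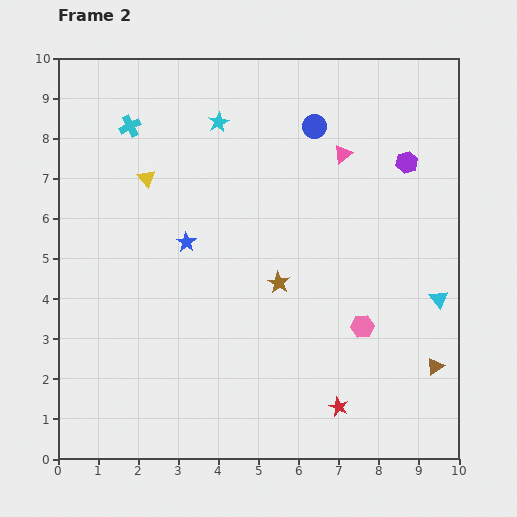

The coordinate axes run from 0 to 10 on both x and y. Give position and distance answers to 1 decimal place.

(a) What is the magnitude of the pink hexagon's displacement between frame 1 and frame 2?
3.8

The pink hexagon moved from (7.5, 7.1) to (7.6, 3.3), a distance of √(0.1² + 3.8²) ≈ 3.8.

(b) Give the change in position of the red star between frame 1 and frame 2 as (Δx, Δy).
(-2.3, -0.7)

The red star was at (9.3, 2.0) in frame 1 and (7.0, 1.3) in frame 2.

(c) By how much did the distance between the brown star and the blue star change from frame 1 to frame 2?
-1.1

Distance in frame 1: 3.6. Distance in frame 2: 2.5.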